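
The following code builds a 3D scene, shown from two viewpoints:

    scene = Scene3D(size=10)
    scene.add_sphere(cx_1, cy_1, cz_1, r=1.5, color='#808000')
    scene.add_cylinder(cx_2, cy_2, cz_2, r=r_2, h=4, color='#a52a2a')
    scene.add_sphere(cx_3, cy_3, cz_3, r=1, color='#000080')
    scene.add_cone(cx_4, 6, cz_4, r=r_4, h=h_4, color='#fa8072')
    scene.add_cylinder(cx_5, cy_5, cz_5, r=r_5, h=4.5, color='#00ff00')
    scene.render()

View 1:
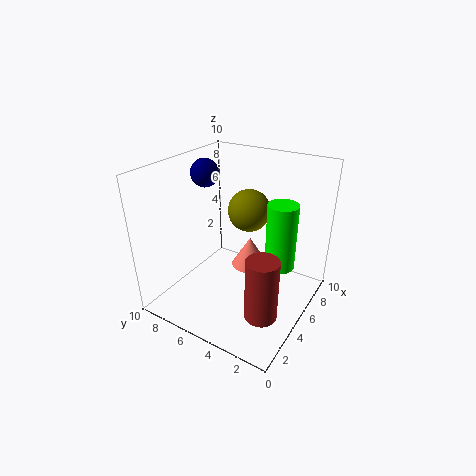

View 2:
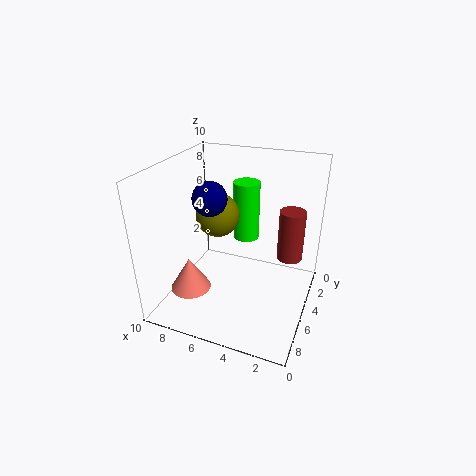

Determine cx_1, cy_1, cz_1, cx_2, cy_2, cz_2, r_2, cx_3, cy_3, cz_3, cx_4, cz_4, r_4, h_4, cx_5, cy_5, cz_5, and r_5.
cx_1 = 6.5, cy_1 = 5, cz_1 = 6.5, cx_2 = 2, cy_2 = 1.5, cz_2 = 2, r_2 = 1, cx_3 = 5.5, cy_3 = 8, cz_3 = 9, cx_4 = 8.5, cz_4 = 0.5, r_4 = 1.5, h_4 = 2.5, cx_5 = 5.5, cy_5 = 2, cz_5 = 3.5, r_5 = 1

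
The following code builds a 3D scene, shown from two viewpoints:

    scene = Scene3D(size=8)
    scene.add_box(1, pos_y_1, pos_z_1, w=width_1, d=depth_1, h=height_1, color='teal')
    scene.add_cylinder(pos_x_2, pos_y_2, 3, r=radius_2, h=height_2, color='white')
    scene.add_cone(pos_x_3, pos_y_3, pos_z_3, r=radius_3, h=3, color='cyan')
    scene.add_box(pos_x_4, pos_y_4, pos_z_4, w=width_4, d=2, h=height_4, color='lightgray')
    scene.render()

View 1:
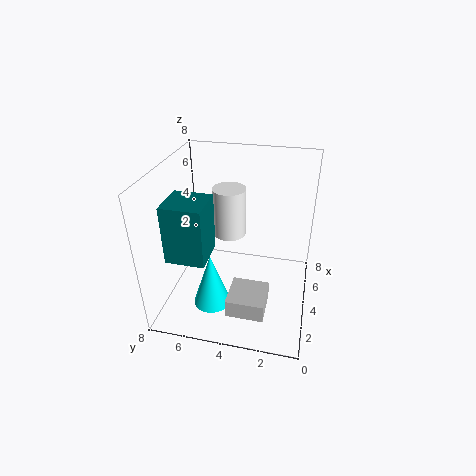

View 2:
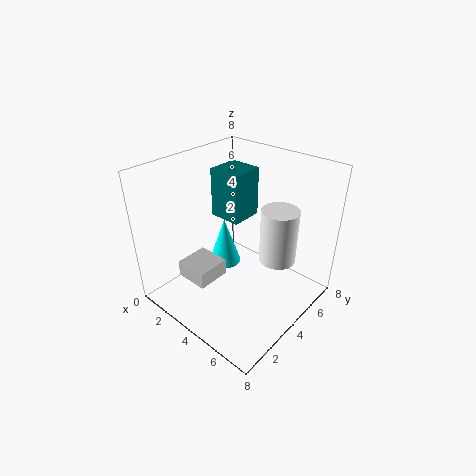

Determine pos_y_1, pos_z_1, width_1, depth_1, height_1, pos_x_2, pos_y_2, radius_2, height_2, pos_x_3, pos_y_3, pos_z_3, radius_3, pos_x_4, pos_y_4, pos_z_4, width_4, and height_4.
pos_y_1 = 5
pos_z_1 = 4
width_1 = 2
depth_1 = 2
height_1 = 3
pos_x_2 = 6
pos_y_2 = 5
radius_2 = 1
height_2 = 3
pos_x_3 = 2
pos_y_3 = 5
pos_z_3 = 1
radius_3 = 1
pos_x_4 = 1
pos_y_4 = 2
pos_z_4 = 1
width_4 = 2
height_4 = 1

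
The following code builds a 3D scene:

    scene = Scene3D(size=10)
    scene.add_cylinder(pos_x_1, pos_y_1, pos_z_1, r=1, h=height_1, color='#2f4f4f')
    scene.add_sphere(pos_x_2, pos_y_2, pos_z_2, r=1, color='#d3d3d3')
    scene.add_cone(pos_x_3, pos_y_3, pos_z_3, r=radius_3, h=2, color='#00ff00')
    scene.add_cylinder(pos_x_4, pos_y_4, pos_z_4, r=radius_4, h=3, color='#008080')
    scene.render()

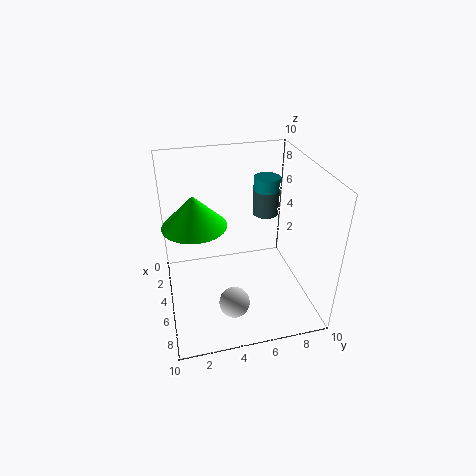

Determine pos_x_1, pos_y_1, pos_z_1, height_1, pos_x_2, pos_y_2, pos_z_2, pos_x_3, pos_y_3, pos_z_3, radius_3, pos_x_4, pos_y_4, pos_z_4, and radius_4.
pos_x_1 = 2
pos_y_1 = 8
pos_z_1 = 5
height_1 = 2
pos_x_2 = 8
pos_y_2 = 4
pos_z_2 = 2
pos_x_3 = 6
pos_y_3 = 2
pos_z_3 = 7
radius_3 = 2
pos_x_4 = 2
pos_y_4 = 8
pos_z_4 = 5
radius_4 = 1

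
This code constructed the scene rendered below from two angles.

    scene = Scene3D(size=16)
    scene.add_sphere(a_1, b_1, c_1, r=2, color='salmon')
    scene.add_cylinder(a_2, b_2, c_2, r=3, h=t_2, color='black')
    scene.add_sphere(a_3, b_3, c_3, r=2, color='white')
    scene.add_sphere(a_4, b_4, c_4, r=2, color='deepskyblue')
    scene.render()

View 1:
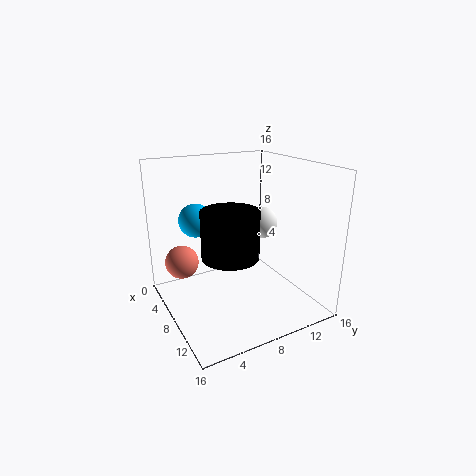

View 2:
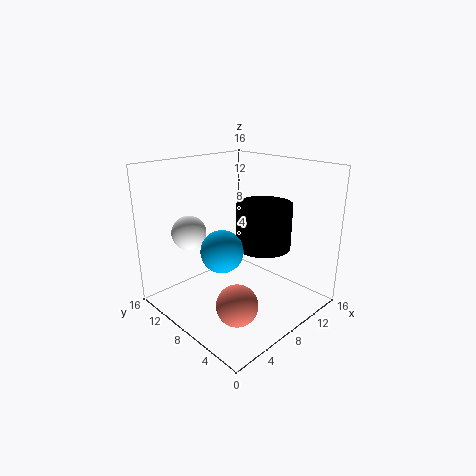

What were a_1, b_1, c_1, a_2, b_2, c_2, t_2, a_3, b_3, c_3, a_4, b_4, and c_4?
a_1 = 3, b_1 = 3, c_1 = 4, a_2 = 10, b_2 = 6, c_2 = 7, t_2 = 5, a_3 = 5, b_3 = 13, c_3 = 8, a_4 = 3, b_4 = 5, c_4 = 9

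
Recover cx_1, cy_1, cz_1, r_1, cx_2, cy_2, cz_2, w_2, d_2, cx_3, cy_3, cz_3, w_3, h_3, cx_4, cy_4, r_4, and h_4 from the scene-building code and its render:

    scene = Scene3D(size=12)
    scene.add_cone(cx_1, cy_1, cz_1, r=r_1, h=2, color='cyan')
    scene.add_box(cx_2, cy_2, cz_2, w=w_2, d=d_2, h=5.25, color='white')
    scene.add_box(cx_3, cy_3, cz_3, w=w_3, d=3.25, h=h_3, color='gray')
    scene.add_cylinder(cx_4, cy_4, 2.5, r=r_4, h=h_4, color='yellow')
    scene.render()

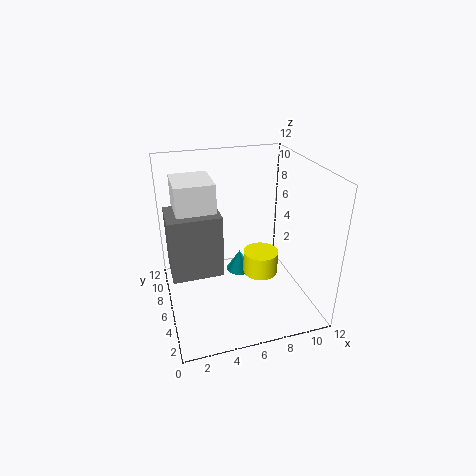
cx_1 = 7, cy_1 = 8.75, cz_1 = 1, r_1 = 1.25, cx_2 = 1, cy_2 = 4.75, cz_2 = 6, w_2 = 3, d_2 = 3.5, cx_3 = 0.25, cy_3 = 4, cz_3 = 4, w_3 = 4, h_3 = 5, cx_4 = 8, cy_4 = 5.75, r_4 = 1.5, h_4 = 2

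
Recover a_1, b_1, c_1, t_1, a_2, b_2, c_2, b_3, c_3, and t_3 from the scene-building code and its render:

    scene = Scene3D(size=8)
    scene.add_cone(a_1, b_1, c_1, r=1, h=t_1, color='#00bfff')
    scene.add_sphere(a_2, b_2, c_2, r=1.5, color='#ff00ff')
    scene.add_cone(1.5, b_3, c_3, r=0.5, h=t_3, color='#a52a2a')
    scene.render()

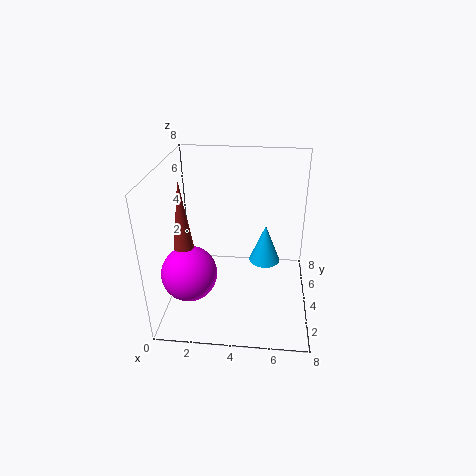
a_1 = 5.5
b_1 = 6.5
c_1 = 1
t_1 = 2.5
a_2 = 1.5
b_2 = 2.5
c_2 = 2.5
b_3 = 2
c_3 = 4.5
t_3 = 3.5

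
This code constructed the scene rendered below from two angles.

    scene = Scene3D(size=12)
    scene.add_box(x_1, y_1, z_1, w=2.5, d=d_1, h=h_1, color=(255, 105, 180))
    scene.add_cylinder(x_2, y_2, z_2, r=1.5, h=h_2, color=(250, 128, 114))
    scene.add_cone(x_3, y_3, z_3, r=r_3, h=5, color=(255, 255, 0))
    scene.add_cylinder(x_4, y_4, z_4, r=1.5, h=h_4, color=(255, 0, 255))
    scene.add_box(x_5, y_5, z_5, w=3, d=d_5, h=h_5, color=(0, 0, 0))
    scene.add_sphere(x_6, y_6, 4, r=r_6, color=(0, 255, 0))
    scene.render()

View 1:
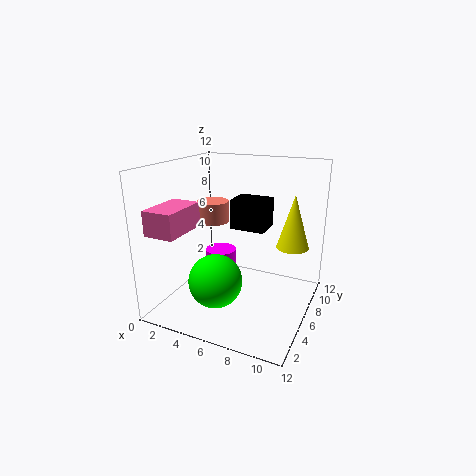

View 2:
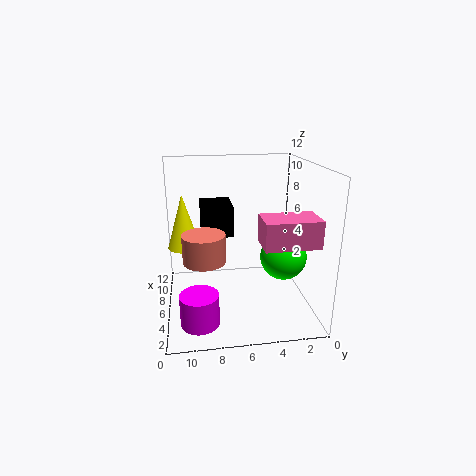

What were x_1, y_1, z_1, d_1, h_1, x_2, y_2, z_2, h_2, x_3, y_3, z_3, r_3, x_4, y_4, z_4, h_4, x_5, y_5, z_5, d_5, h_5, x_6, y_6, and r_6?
x_1 = 0.5; y_1 = 1; z_1 = 7; d_1 = 4; h_1 = 2; x_2 = 2; y_2 = 9; z_2 = 6; h_2 = 2; x_3 = 9.5; y_3 = 10.5; z_3 = 4; r_3 = 1.5; x_4 = 2.5; y_4 = 9.5; z_4 = 0.5; h_4 = 2.5; x_5 = 5; y_5 = 6.5; z_5 = 6.5; d_5 = 2.5; h_5 = 2.5; x_6 = 6; y_6 = 2; r_6 = 2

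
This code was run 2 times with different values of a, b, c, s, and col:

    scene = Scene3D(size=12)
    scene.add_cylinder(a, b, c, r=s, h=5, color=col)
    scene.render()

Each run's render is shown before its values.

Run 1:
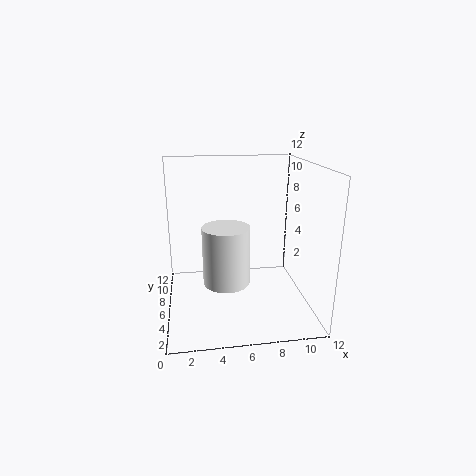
a = 5
b = 6
c = 2
s = 2
col = 'white'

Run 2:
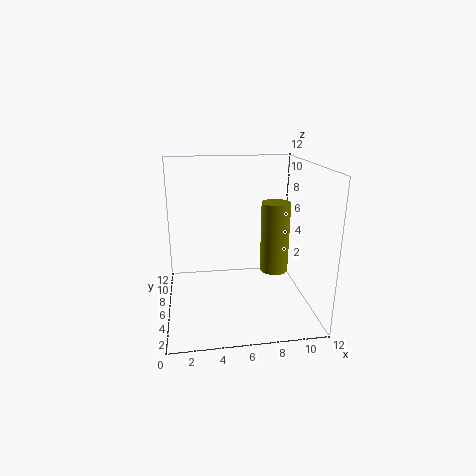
a = 8
b = 2
c = 5
s = 1
col = 'olive'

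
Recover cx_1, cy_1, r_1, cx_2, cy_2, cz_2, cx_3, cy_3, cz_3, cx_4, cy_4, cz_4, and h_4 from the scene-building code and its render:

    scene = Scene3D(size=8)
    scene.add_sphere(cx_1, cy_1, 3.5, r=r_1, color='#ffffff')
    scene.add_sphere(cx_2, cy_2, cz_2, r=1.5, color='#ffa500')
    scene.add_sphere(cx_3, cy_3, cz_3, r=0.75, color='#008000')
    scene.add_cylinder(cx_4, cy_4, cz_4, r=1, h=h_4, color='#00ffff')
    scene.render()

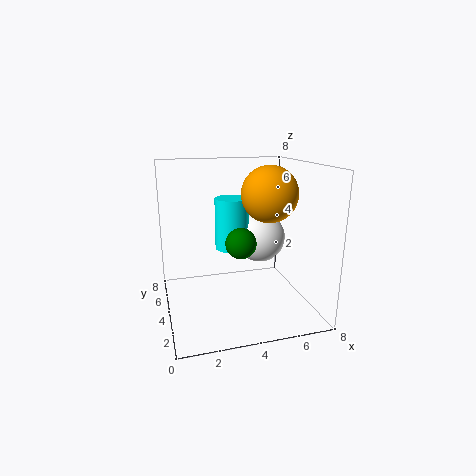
cx_1 = 5.75; cy_1 = 5.25; r_1 = 1.5; cx_2 = 5.5; cy_2 = 3.25; cz_2 = 6.5; cx_3 = 3.5; cy_3 = 1.75; cz_3 = 4.5; cx_4 = 4; cy_4 = 5.25; cz_4 = 3; h_4 = 3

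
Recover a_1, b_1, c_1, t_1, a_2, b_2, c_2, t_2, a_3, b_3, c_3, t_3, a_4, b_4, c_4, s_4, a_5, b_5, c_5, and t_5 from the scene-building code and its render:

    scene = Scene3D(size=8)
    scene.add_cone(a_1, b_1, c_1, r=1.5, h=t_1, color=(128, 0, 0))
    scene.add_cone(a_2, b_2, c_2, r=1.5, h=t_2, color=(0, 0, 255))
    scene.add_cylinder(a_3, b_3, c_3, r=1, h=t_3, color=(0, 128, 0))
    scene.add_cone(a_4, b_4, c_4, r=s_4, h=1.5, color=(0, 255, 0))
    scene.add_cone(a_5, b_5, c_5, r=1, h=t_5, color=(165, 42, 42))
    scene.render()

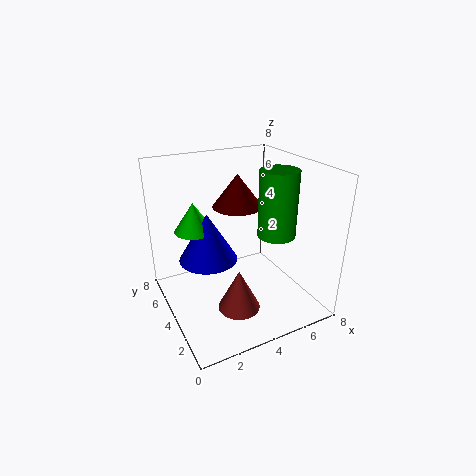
a_1 = 5; b_1 = 6; c_1 = 5; t_1 = 2; a_2 = 2; b_2 = 3.5; c_2 = 3.5; t_2 = 2.5; a_3 = 5.5; b_3 = 2.5; c_3 = 4.5; t_3 = 3.5; a_4 = 1.5; b_4 = 4; c_4 = 5; s_4 = 1; a_5 = 2.5; b_5 = 1; c_5 = 2; t_5 = 2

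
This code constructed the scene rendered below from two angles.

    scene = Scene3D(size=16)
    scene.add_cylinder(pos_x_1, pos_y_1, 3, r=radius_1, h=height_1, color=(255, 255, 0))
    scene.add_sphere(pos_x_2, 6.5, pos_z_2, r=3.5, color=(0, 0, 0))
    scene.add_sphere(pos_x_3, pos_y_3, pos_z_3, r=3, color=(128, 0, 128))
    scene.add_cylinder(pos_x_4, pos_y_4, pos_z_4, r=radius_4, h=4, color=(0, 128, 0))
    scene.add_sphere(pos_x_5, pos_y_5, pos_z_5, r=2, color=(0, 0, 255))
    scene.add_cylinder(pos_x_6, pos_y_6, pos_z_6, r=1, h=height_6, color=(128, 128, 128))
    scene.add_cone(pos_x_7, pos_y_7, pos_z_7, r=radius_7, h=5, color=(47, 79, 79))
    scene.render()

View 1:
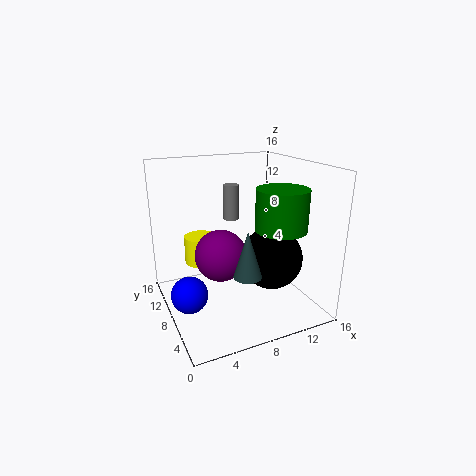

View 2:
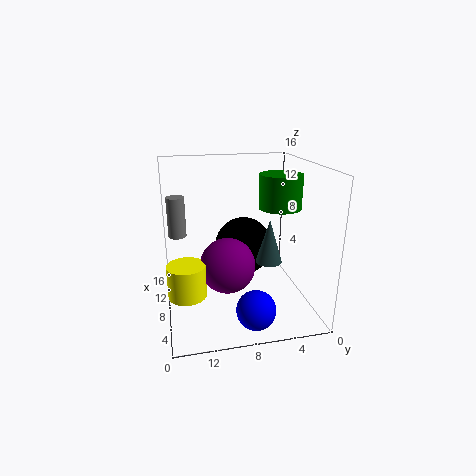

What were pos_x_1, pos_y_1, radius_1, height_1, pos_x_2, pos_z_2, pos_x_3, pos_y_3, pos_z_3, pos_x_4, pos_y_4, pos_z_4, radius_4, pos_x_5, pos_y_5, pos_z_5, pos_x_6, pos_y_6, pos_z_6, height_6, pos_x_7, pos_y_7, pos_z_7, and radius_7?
pos_x_1 = 5.5; pos_y_1 = 14; radius_1 = 2; height_1 = 3.5; pos_x_2 = 11.5; pos_z_2 = 5.5; pos_x_3 = 6.5; pos_y_3 = 9.5; pos_z_3 = 5.5; pos_x_4 = 10; pos_y_4 = 2.5; pos_z_4 = 10.5; radius_4 = 2.5; pos_x_5 = 2; pos_y_5 = 7.5; pos_z_5 = 2.5; pos_x_6 = 10; pos_y_6 = 14.5; pos_z_6 = 8; height_6 = 4.5; pos_x_7 = 7.5; pos_y_7 = 4.5; pos_z_7 = 5; radius_7 = 1.5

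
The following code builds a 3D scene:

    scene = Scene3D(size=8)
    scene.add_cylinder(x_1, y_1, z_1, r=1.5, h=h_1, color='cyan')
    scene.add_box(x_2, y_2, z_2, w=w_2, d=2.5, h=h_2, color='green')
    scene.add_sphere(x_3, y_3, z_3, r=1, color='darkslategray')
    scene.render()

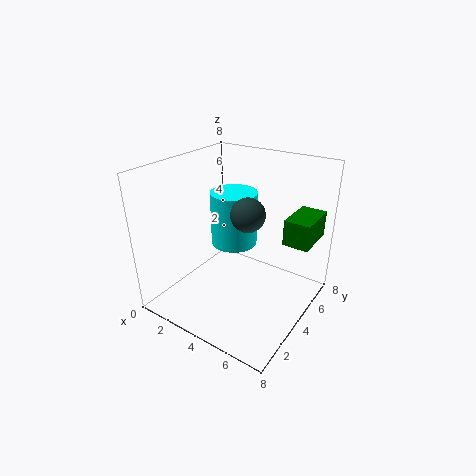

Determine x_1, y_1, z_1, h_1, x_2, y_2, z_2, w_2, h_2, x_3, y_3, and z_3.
x_1 = 2, y_1 = 6.5, z_1 = 2, h_1 = 3.5, x_2 = 6, y_2 = 5.5, z_2 = 3.5, w_2 = 1.5, h_2 = 1.5, x_3 = 4, y_3 = 5, z_3 = 5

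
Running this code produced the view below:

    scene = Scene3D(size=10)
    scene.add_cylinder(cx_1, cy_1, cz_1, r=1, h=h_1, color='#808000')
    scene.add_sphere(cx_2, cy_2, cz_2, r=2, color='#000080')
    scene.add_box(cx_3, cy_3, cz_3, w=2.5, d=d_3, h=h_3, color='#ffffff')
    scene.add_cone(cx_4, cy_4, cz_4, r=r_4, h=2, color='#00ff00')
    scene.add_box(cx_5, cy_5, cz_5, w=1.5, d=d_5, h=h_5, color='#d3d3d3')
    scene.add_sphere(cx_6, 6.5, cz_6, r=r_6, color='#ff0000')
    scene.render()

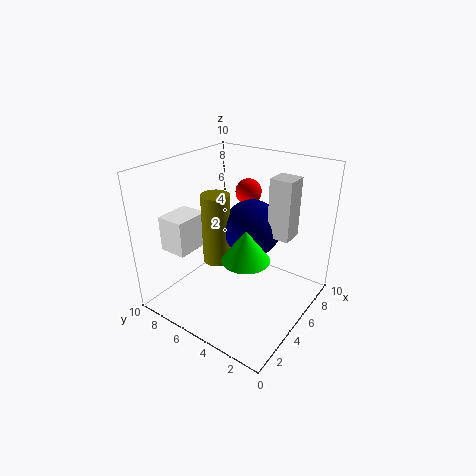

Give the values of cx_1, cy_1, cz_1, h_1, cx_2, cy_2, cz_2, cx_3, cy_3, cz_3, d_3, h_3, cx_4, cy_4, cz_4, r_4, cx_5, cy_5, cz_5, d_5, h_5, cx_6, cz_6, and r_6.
cx_1 = 4.5, cy_1 = 6.5, cz_1 = 3, h_1 = 5, cx_2 = 6, cy_2 = 4.5, cz_2 = 5.5, cx_3 = 2, cy_3 = 7.5, cz_3 = 4, d_3 = 2, h_3 = 2.5, cx_4 = 3, cy_4 = 3, cz_4 = 5, r_4 = 1.5, cx_5 = 5.5, cy_5 = 1.5, cz_5 = 5.5, d_5 = 1.5, h_5 = 4, cx_6 = 8.5, cz_6 = 7, r_6 = 1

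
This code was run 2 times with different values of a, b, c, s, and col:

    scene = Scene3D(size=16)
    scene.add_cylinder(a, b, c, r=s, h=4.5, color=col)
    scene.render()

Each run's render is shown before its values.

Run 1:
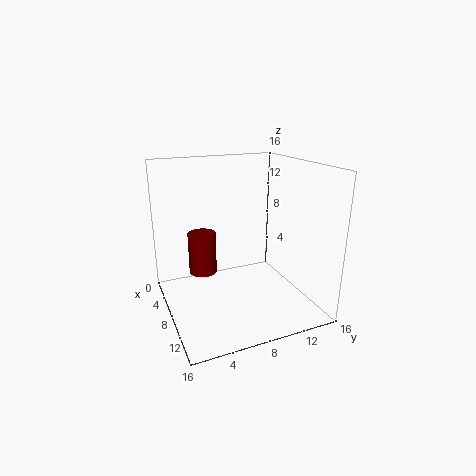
a = 7.5
b = 4
c = 4.5
s = 1.5
col = 'maroon'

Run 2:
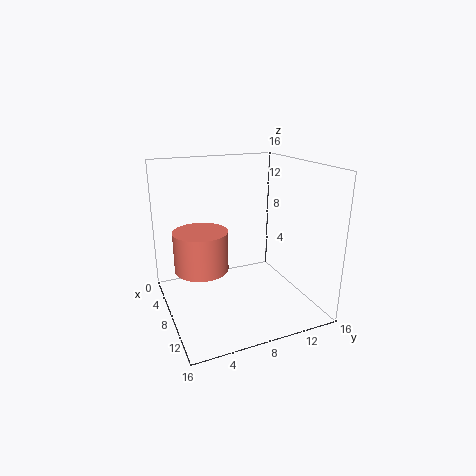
a = 7
b = 4
c = 4.5
s = 3
col = 'salmon'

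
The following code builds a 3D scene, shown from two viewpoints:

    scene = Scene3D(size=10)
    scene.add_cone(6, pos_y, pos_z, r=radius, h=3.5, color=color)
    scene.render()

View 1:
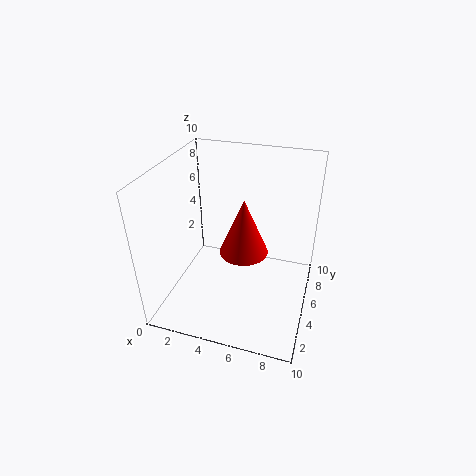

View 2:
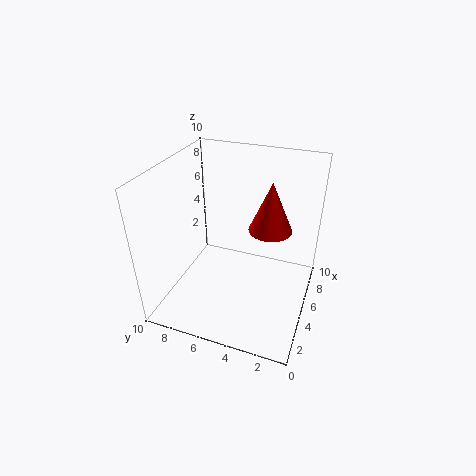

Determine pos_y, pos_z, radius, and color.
pos_y = 3
pos_z = 5.5
radius = 1.5
color = 'red'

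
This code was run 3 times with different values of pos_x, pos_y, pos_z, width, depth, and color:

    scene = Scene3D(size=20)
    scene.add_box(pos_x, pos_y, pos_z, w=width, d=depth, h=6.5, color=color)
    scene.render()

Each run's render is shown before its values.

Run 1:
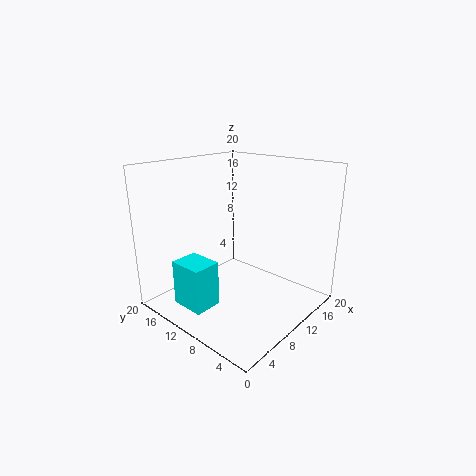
pos_x = 3
pos_y = 11
pos_z = 0.5
width = 4
depth = 5
color = 'cyan'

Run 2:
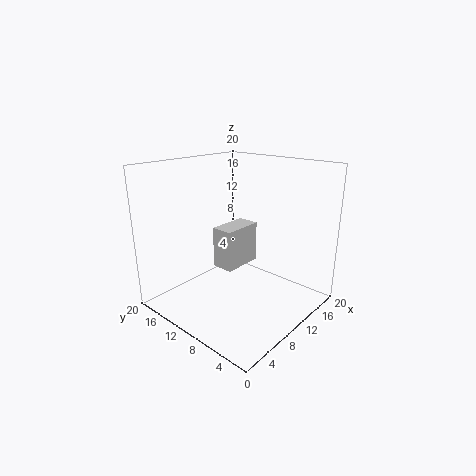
pos_x = 11.5
pos_y = 13
pos_z = 3
width = 6.5
depth = 3.5
color = 'lightgray'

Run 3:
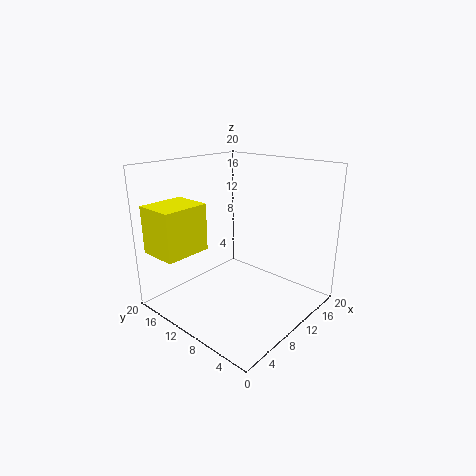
pos_x = 0.5
pos_y = 13
pos_z = 8.5
width = 6.5
depth = 5.5
color = 'yellow'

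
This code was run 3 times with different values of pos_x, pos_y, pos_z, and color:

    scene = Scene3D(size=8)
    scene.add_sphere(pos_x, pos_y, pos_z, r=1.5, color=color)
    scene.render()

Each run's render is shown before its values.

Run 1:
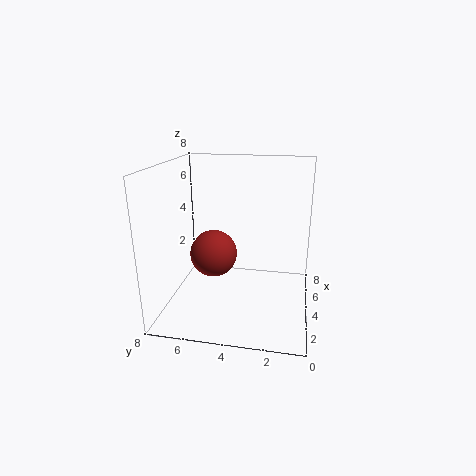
pos_x = 6, pos_y = 6, pos_z = 2, color = 'brown'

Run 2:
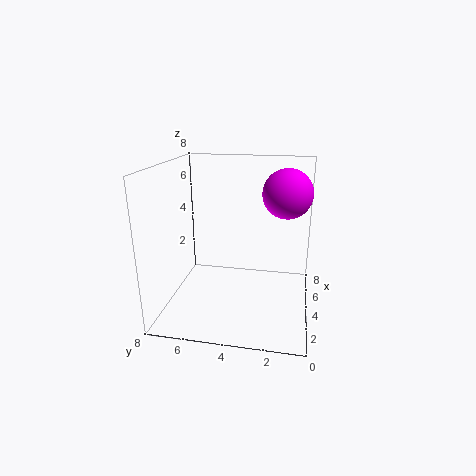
pos_x = 6.5, pos_y = 1.5, pos_z = 6, color = 'magenta'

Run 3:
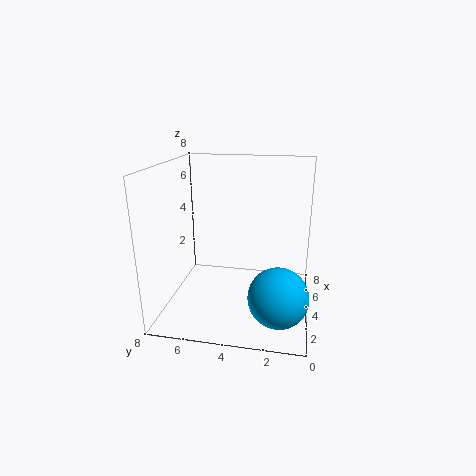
pos_x = 1.5, pos_y = 1.5, pos_z = 2, color = 'deepskyblue'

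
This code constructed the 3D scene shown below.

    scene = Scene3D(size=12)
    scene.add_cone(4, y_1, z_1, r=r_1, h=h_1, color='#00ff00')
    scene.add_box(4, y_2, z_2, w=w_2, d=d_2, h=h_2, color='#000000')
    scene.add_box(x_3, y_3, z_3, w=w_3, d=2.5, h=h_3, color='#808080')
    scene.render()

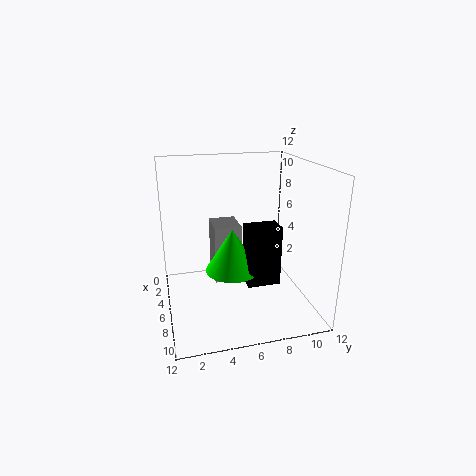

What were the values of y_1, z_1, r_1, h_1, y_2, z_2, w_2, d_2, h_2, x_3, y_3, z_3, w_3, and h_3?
y_1 = 6; z_1 = 2; r_1 = 2.5; h_1 = 4; y_2 = 7; z_2 = 1; w_2 = 2; d_2 = 3; h_2 = 5.5; x_3 = 0.5; y_3 = 4.5; z_3 = 0.5; w_3 = 3; h_3 = 5.5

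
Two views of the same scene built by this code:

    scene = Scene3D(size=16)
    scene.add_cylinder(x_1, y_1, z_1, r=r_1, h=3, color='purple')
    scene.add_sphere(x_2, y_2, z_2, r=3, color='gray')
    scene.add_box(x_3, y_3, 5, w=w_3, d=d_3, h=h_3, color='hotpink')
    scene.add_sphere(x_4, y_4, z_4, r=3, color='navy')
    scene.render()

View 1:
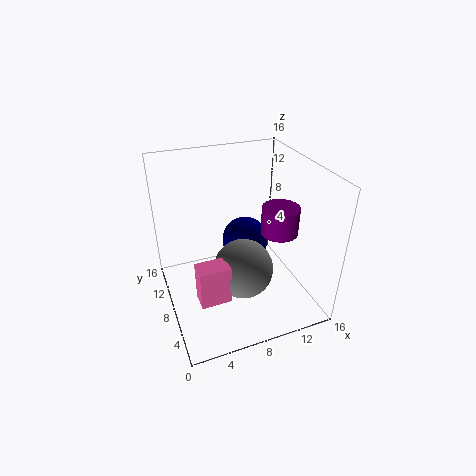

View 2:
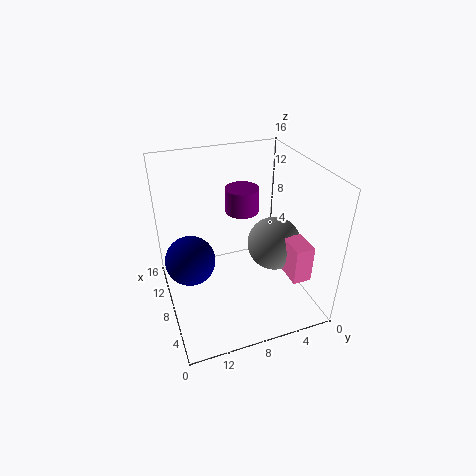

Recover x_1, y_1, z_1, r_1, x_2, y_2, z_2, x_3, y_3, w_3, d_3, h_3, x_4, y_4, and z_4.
x_1 = 12
y_1 = 6
z_1 = 9
r_1 = 2
x_2 = 7
y_2 = 4
z_2 = 7
x_3 = 2
y_3 = 2
w_3 = 3
d_3 = 2
h_3 = 4
x_4 = 11
y_4 = 13
z_4 = 4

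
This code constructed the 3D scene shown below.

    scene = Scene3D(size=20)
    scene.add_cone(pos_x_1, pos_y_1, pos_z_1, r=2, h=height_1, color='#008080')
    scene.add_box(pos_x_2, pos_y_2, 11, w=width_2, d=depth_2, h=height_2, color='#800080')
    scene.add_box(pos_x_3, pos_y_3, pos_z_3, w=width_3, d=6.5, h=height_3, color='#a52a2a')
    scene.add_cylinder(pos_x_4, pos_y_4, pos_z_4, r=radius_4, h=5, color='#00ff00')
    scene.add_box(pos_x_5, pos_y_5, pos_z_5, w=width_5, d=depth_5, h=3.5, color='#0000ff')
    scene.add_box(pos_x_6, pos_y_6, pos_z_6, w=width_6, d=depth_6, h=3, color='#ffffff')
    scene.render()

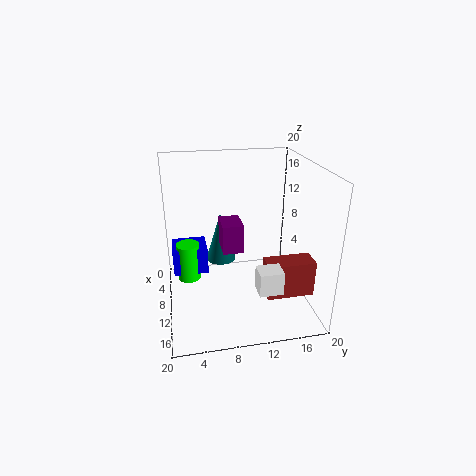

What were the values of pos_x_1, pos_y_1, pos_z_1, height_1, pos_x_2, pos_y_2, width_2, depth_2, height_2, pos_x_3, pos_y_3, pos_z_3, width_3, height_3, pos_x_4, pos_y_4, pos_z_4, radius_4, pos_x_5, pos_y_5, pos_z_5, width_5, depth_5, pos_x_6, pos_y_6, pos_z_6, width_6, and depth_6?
pos_x_1 = 10.5, pos_y_1 = 7.5, pos_z_1 = 7.5, height_1 = 6.5, pos_x_2 = 12.5, pos_y_2 = 7, width_2 = 3.5, depth_2 = 2.5, height_2 = 3.5, pos_x_3 = 12.5, pos_y_3 = 13, pos_z_3 = 3, width_3 = 3, height_3 = 5, pos_x_4 = 11.5, pos_y_4 = 3, pos_z_4 = 5.5, radius_4 = 1.5, pos_x_5 = 8.5, pos_y_5 = 1, pos_z_5 = 6.5, width_5 = 4, depth_5 = 4.5, pos_x_6 = 16, pos_y_6 = 11, pos_z_6 = 6, width_6 = 2.5, depth_6 = 3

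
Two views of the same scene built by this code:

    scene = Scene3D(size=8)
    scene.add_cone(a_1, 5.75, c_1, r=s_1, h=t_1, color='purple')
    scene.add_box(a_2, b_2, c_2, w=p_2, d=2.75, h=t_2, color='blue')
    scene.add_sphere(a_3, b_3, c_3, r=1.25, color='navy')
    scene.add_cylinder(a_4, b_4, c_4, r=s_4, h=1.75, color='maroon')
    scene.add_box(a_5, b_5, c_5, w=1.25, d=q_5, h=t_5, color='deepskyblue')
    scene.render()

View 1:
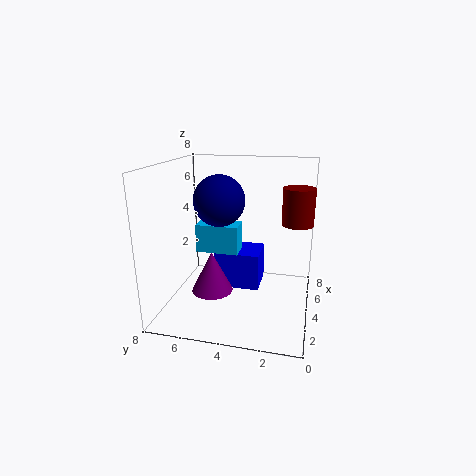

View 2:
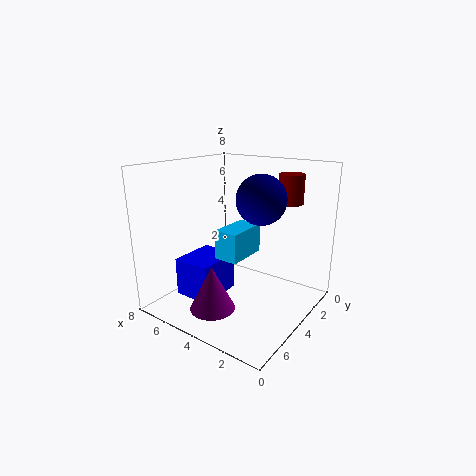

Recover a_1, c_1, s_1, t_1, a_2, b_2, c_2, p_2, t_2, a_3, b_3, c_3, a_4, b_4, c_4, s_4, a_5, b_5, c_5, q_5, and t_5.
a_1 = 4.5; c_1 = 0.25; s_1 = 1.25; t_1 = 2.5; a_2 = 5; b_2 = 3; c_2 = 0.25; p_2 = 2.25; t_2 = 2.25; a_3 = 2.25; b_3 = 4.5; c_3 = 6.5; a_4 = 2.5; b_4 = 0.75; c_4 = 5.5; s_4 = 0.75; a_5 = 2.75; b_5 = 3.75; c_5 = 3.5; q_5 = 2.25; t_5 = 1.5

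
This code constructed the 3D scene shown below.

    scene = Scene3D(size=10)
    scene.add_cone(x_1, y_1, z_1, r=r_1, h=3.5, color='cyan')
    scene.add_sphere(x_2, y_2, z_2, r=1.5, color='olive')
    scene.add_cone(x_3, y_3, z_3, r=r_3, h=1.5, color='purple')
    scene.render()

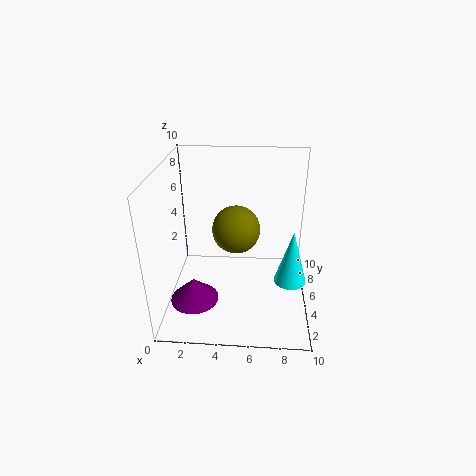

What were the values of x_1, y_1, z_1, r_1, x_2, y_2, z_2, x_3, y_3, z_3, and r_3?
x_1 = 8.5; y_1 = 2.5; z_1 = 3.5; r_1 = 1; x_2 = 5; y_2 = 3.5; z_2 = 6.5; x_3 = 2.5; y_3 = 1.5; z_3 = 2.5; r_3 = 1.5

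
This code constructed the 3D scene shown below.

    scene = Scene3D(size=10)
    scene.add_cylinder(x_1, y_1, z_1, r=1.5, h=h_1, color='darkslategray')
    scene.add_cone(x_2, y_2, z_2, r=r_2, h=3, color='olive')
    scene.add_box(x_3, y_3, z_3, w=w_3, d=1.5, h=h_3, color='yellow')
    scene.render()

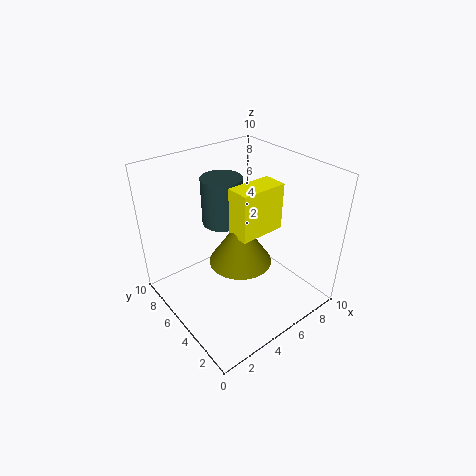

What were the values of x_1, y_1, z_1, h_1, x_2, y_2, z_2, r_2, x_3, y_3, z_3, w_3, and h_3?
x_1 = 5.5; y_1 = 7.5; z_1 = 5; h_1 = 3.5; x_2 = 4; y_2 = 3.5; z_2 = 4.5; r_2 = 2; x_3 = 3.5; y_3 = 2.5; z_3 = 6.5; w_3 = 3; h_3 = 3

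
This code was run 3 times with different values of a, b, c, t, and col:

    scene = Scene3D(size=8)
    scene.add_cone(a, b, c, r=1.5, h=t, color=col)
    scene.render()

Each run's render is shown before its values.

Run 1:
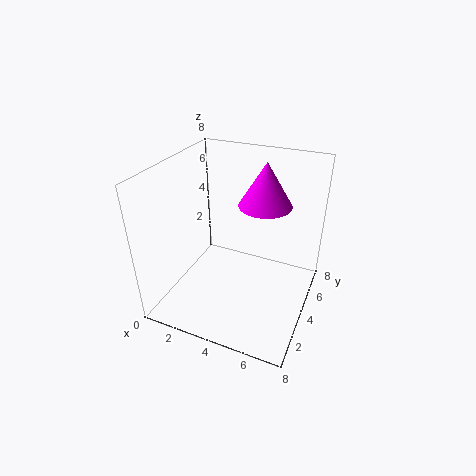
a = 5, b = 5.5, c = 5.5, t = 2.5, col = 'magenta'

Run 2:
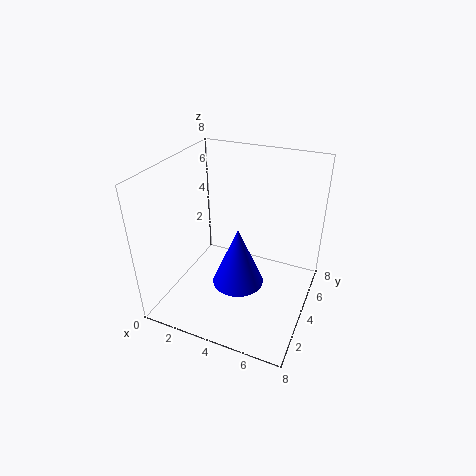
a = 4, b = 4, c = 1, t = 3.5, col = 'blue'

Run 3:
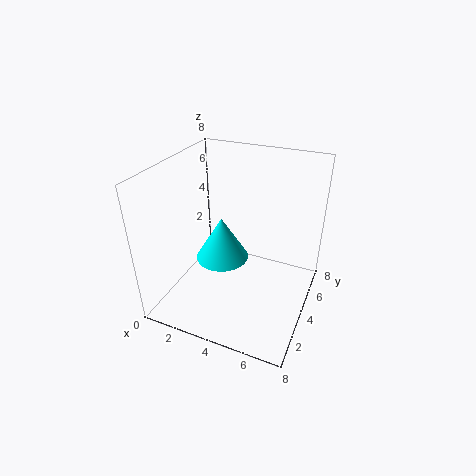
a = 3, b = 4, c = 2.5, t = 2.5, col = 'cyan'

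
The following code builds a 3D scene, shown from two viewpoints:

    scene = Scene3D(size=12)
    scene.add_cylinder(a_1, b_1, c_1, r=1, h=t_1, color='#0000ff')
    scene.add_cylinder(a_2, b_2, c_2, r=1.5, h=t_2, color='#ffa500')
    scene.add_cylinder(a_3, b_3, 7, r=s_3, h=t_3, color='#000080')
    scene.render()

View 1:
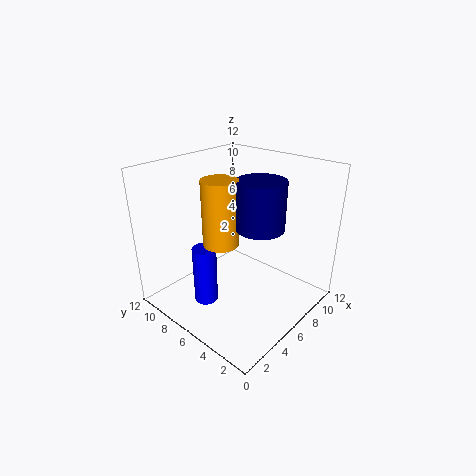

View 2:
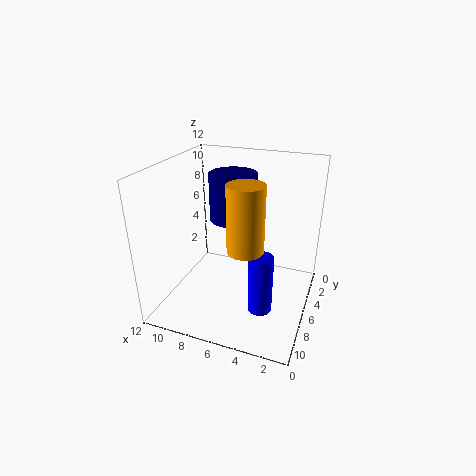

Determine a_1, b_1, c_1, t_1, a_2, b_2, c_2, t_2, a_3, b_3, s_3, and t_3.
a_1 = 3.5, b_1 = 7.5, c_1 = 0.5, t_1 = 5, a_2 = 5, b_2 = 7, c_2 = 5.5, t_2 = 5.5, a_3 = 7, b_3 = 4.5, s_3 = 2, t_3 = 4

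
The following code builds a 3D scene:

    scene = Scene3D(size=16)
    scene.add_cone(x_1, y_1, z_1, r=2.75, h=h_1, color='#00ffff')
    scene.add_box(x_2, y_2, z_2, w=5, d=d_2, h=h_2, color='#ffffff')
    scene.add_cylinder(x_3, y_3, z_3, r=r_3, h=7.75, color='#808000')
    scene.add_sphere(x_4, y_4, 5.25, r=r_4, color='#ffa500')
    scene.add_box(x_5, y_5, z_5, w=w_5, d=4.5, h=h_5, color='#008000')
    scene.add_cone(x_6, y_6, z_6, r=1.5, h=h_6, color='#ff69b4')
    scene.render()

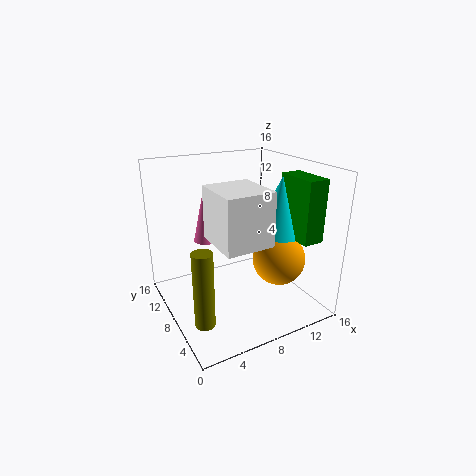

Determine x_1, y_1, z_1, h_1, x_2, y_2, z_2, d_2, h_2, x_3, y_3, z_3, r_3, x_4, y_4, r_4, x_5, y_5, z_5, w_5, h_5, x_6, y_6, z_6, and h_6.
x_1 = 12, y_1 = 5.75, z_1 = 8.75, h_1 = 6.25, x_2 = 4, y_2 = 2.5, z_2 = 9, d_2 = 5.5, h_2 = 5.5, x_3 = 1.75, y_3 = 3.25, z_3 = 2, r_3 = 1, x_4 = 12.25, y_4 = 6, r_4 = 3, x_5 = 12, y_5 = 1.5, z_5 = 8.75, w_5 = 2.25, h_5 = 6.5, x_6 = 6.75, y_6 = 14.25, z_6 = 5.5, h_6 = 7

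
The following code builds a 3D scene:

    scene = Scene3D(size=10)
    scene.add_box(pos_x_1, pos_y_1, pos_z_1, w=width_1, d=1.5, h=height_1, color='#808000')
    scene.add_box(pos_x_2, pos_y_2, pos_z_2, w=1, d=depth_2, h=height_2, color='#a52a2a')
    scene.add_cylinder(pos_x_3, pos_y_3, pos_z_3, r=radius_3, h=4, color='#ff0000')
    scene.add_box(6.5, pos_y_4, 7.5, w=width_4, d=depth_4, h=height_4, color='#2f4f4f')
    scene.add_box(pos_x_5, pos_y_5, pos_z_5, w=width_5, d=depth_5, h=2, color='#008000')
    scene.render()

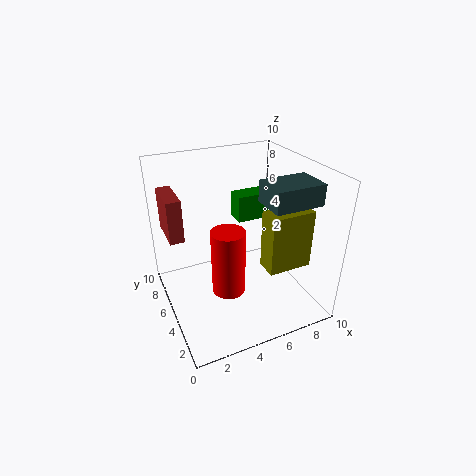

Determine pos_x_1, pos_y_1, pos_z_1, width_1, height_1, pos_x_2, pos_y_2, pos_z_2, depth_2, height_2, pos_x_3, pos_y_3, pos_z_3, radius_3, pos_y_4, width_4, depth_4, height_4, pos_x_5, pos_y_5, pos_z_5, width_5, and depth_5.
pos_x_1 = 6
pos_y_1 = 2
pos_z_1 = 3.5
width_1 = 3
height_1 = 4
pos_x_2 = 0.5
pos_y_2 = 6
pos_z_2 = 5
depth_2 = 3
height_2 = 3
pos_x_3 = 3
pos_y_3 = 2
pos_z_3 = 3.5
radius_3 = 1
pos_y_4 = 2.5
width_4 = 3.5
depth_4 = 2.5
height_4 = 1.5
pos_x_5 = 6
pos_y_5 = 7
pos_z_5 = 5
width_5 = 2.5
depth_5 = 1.5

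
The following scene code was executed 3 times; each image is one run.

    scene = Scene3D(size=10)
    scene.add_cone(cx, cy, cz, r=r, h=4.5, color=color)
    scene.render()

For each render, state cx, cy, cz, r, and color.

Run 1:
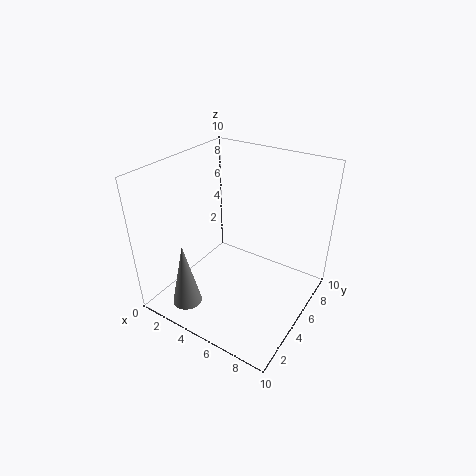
cx = 3
cy = 1.5
cz = 1
r = 1
color = 'gray'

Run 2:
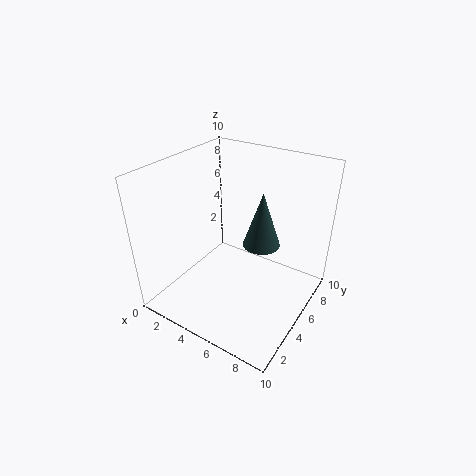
cx = 5
cy = 8.5
cz = 2.5
r = 1.5
color = 'darkslategray'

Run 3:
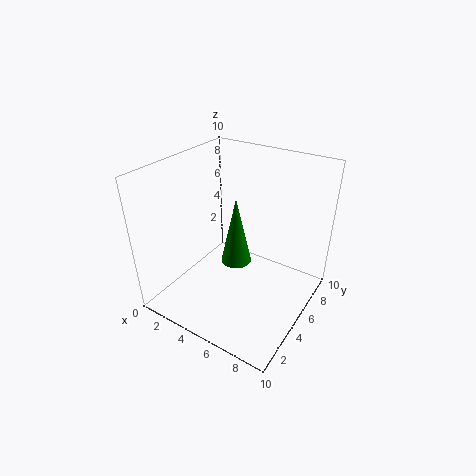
cx = 5.5
cy = 4
cz = 4
r = 1
color = 'green'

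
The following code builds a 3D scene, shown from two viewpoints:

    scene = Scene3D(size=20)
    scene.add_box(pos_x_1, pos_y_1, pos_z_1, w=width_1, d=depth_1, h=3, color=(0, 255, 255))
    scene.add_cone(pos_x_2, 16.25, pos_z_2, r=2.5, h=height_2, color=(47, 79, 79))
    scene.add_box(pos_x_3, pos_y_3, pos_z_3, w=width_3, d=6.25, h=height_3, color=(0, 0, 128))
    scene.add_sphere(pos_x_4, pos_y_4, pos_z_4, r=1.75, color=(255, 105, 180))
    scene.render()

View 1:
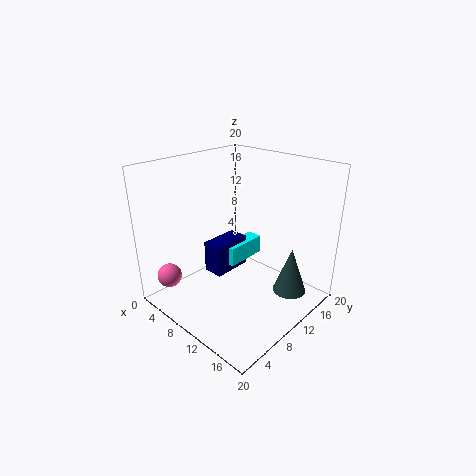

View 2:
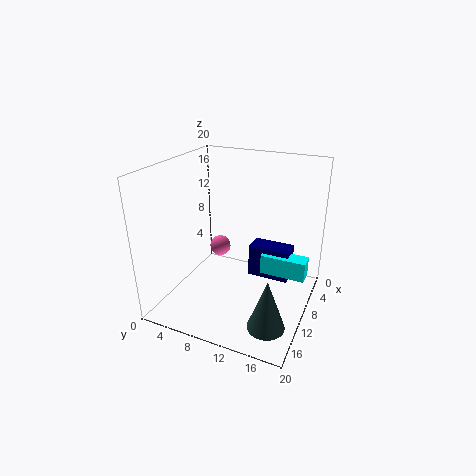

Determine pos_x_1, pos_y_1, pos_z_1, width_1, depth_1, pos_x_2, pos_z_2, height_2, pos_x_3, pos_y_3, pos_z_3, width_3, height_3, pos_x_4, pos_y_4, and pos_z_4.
pos_x_1 = 4.25; pos_y_1 = 12.25; pos_z_1 = 3; width_1 = 2.5; depth_1 = 6.75; pos_x_2 = 15; pos_z_2 = 0.5; height_2 = 7; pos_x_3 = 2.75; pos_y_3 = 10; pos_z_3 = 1.75; width_3 = 3.25; height_3 = 5; pos_x_4 = 2.5; pos_y_4 = 3.25; pos_z_4 = 3.75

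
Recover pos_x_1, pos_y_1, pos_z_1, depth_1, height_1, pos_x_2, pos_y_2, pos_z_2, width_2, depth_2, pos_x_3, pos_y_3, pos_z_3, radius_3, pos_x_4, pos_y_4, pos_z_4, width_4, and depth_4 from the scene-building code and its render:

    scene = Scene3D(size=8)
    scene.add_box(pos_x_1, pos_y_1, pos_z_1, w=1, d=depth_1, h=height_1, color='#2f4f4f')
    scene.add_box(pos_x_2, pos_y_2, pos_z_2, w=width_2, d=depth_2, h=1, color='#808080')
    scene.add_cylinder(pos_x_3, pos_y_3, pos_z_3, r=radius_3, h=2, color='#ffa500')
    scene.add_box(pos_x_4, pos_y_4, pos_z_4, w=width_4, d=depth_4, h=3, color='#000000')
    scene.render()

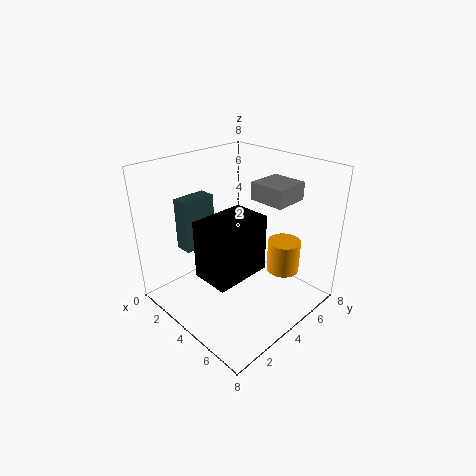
pos_x_1 = 1
pos_y_1 = 2
pos_z_1 = 3
depth_1 = 2
height_1 = 3
pos_x_2 = 4
pos_y_2 = 5
pos_z_2 = 6
width_2 = 2
depth_2 = 2
pos_x_3 = 5
pos_y_3 = 7
pos_z_3 = 1
radius_3 = 1
pos_x_4 = 4
pos_y_4 = 1
pos_z_4 = 3
width_4 = 2
depth_4 = 3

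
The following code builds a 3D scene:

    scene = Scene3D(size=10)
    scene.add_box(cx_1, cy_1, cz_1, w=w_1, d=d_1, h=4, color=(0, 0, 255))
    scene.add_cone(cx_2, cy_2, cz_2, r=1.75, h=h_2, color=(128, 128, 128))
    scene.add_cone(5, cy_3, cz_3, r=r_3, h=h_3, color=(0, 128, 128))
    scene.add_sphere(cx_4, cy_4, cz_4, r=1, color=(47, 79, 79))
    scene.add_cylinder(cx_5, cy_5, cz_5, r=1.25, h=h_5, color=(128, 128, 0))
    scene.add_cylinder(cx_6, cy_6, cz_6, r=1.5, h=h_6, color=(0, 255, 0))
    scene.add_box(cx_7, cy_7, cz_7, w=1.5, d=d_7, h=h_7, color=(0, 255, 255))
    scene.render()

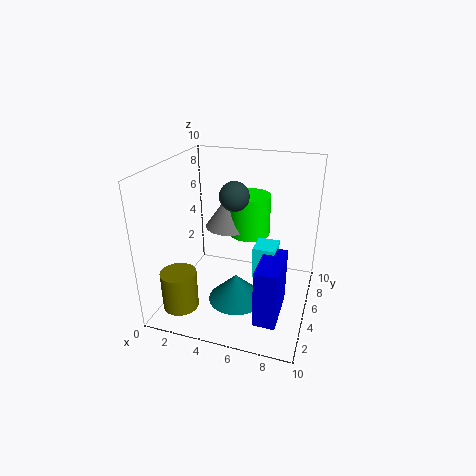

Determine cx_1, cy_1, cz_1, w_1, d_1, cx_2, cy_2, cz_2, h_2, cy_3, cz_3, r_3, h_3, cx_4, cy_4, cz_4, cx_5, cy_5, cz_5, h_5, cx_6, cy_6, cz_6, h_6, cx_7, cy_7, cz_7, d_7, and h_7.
cx_1 = 7, cy_1 = 1.75, cz_1 = 0.5, w_1 = 1.5, d_1 = 3.5, cx_2 = 3.75, cy_2 = 6.75, cz_2 = 5, h_2 = 2.5, cy_3 = 4.5, cz_3 = 0.25, r_3 = 2, h_3 = 2, cx_4 = 4.75, cy_4 = 5, cz_4 = 8, cx_5 = 1.5, cy_5 = 2.5, cz_5 = 0.25, h_5 = 2.75, cx_6 = 5.25, cy_6 = 7, cz_6 = 4.5, h_6 = 3, cx_7 = 6.25, cy_7 = 4.25, cz_7 = 2.5, d_7 = 1.75, h_7 = 2.25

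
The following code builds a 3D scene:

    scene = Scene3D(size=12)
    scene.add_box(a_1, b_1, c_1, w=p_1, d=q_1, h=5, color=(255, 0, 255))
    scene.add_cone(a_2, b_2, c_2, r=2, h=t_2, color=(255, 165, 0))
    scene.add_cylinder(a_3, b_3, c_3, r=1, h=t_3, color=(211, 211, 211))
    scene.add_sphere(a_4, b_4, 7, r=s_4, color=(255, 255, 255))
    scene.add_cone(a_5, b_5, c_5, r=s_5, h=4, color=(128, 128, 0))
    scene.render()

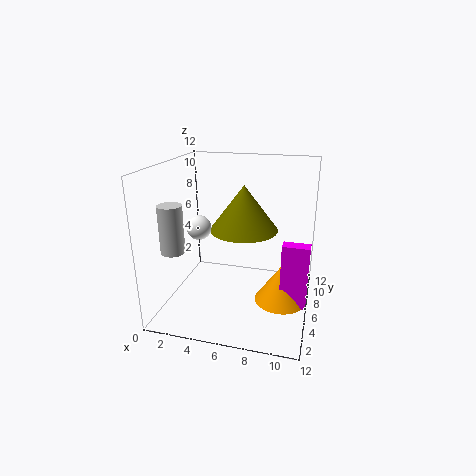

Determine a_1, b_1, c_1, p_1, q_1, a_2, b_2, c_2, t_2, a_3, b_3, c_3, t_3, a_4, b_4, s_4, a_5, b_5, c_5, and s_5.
a_1 = 10, b_1 = 3, c_1 = 2, p_1 = 2, q_1 = 1, a_2 = 10, b_2 = 4, c_2 = 2, t_2 = 3, a_3 = 1, b_3 = 4, c_3 = 5, t_3 = 4, a_4 = 3, b_4 = 5, s_4 = 1, a_5 = 6, b_5 = 8, c_5 = 6, s_5 = 3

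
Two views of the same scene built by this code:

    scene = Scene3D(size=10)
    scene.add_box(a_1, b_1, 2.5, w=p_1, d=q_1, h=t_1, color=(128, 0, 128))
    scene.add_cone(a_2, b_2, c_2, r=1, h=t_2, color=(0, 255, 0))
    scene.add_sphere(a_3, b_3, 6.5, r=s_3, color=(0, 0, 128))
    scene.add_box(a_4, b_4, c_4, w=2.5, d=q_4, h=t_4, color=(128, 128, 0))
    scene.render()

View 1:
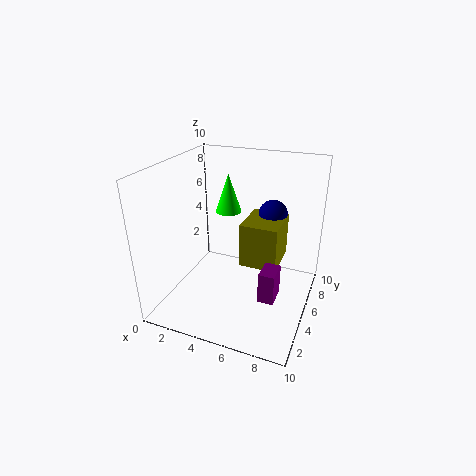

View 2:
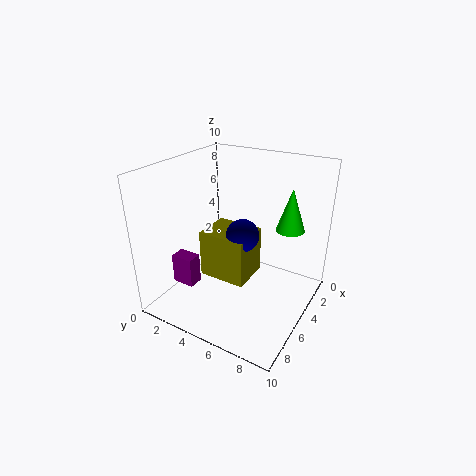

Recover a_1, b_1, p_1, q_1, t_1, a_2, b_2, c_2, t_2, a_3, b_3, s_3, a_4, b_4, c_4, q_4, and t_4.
a_1 = 7.5; b_1 = 2; p_1 = 1; q_1 = 1.5; t_1 = 2; a_2 = 3; b_2 = 8; c_2 = 5.5; t_2 = 3; a_3 = 7; b_3 = 6.5; s_3 = 1; a_4 = 5.5; b_4 = 4; c_4 = 3.5; q_4 = 3; t_4 = 3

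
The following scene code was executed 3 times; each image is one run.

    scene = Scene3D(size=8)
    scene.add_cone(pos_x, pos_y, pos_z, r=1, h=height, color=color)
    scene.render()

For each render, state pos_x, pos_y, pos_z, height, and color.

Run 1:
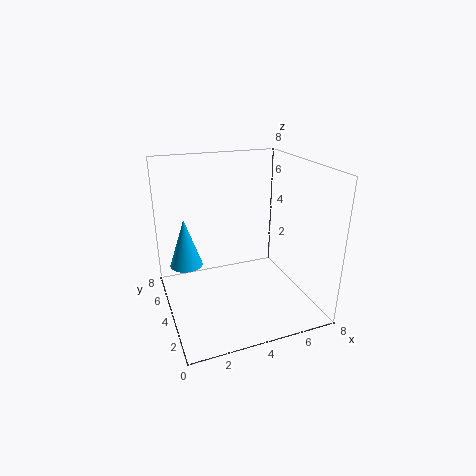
pos_x = 1.5
pos_y = 6.5
pos_z = 1.5
height = 3
color = 'deepskyblue'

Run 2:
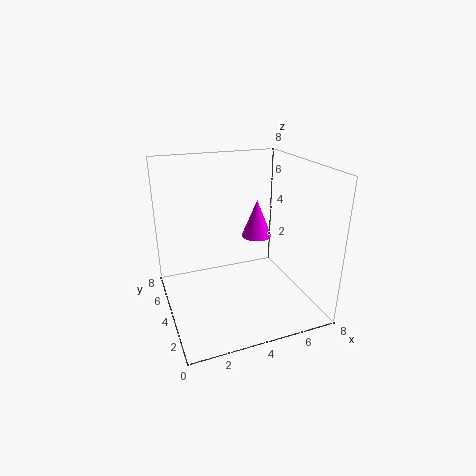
pos_x = 6.5
pos_y = 7
pos_z = 2.5
height = 2.5
color = 'magenta'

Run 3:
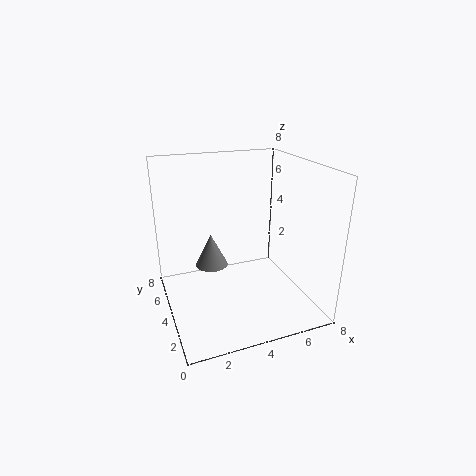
pos_x = 3
pos_y = 6
pos_z = 1.5
height = 2
color = 'gray'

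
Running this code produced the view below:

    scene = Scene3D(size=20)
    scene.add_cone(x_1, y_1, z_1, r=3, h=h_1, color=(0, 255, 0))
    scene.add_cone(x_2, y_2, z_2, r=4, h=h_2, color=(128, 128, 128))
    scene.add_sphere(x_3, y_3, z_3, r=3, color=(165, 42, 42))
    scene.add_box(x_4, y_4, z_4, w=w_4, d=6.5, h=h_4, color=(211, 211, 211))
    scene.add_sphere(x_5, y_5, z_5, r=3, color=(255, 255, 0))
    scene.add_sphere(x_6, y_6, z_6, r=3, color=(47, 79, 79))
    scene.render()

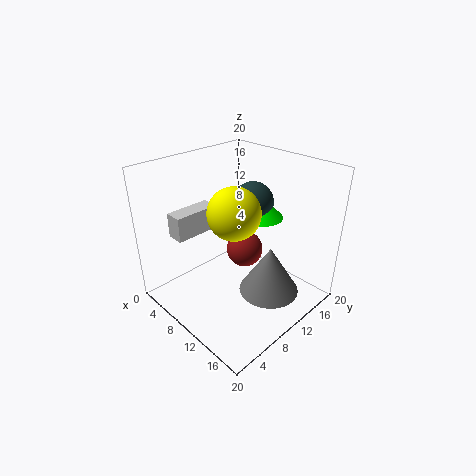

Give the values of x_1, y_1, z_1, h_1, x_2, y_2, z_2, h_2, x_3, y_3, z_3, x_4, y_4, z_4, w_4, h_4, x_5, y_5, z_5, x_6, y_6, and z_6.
x_1 = 10; y_1 = 15; z_1 = 11.5; h_1 = 3; x_2 = 15.5; y_2 = 10.5; z_2 = 4; h_2 = 6.5; x_3 = 5.5; y_3 = 16; z_3 = 3.5; x_4 = 3; y_4 = 3.5; z_4 = 10; w_4 = 2.5; h_4 = 3.5; x_5 = 14.5; y_5 = 5; z_5 = 17; x_6 = 8.5; y_6 = 14.5; z_6 = 13.5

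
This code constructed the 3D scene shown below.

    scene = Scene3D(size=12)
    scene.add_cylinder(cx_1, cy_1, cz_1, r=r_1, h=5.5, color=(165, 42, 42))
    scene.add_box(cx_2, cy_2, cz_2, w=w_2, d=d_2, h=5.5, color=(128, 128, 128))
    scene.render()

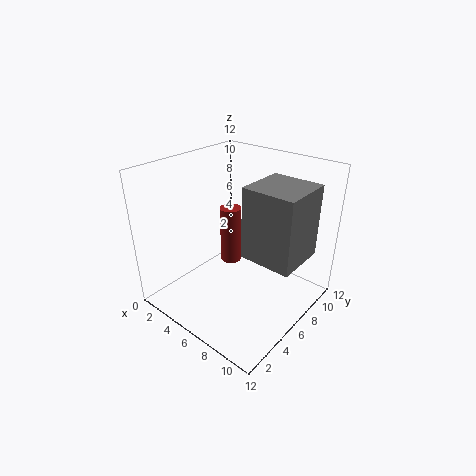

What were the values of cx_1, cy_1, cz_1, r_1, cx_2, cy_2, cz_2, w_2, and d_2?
cx_1 = 3; cy_1 = 8.5; cz_1 = 1.5; r_1 = 1; cx_2 = 8; cy_2 = 4; cz_2 = 6; w_2 = 4; d_2 = 4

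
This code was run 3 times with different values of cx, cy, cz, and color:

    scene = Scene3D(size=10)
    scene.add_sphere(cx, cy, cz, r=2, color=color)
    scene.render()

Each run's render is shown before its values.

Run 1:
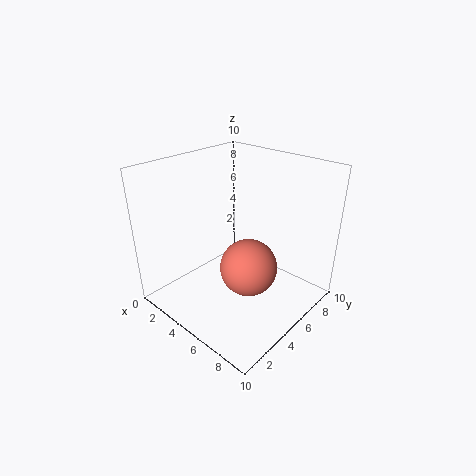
cx = 6, cy = 5, cz = 3, color = 'salmon'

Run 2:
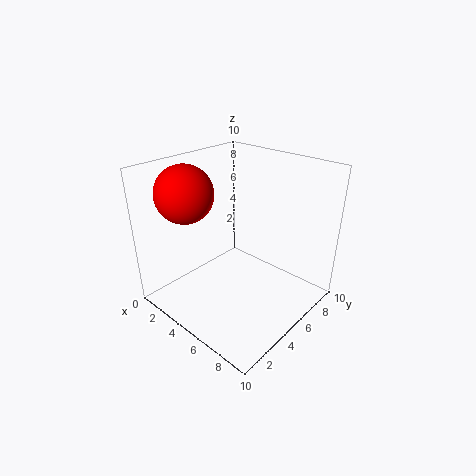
cx = 2, cy = 3, cz = 8, color = 'red'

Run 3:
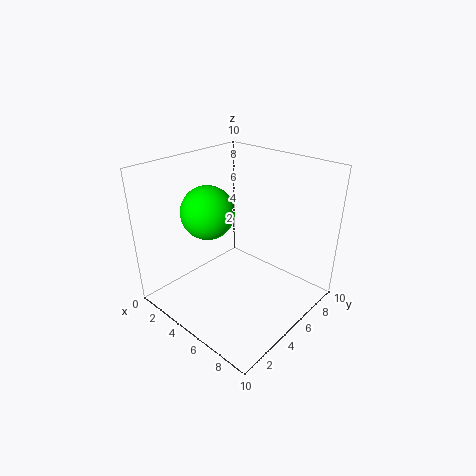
cx = 2, cy = 5, cz = 6, color = 'lime'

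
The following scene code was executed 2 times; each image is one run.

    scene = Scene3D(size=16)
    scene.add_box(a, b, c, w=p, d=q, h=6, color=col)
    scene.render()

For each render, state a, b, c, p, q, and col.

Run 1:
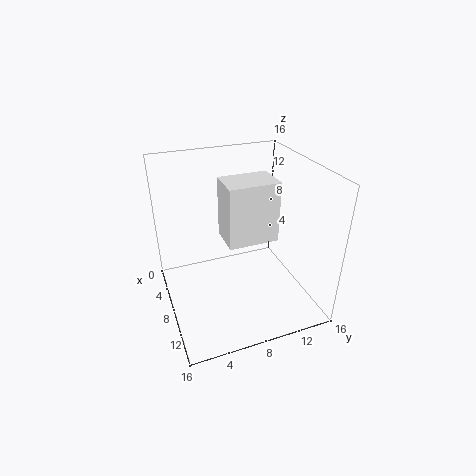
a = 9
b = 5.5
c = 9.75
p = 3.5
q = 5
col = 'white'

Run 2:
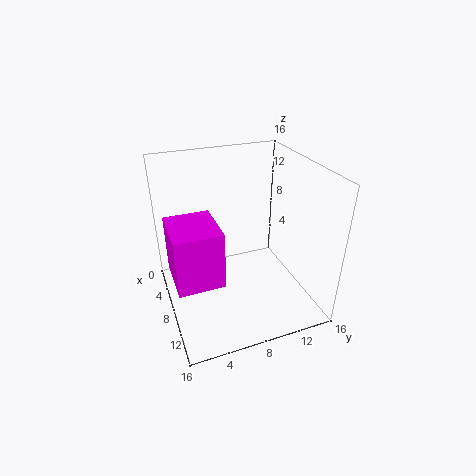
a = 7
b = 0.25
c = 5.5
p = 5.5
q = 4.75
col = 'magenta'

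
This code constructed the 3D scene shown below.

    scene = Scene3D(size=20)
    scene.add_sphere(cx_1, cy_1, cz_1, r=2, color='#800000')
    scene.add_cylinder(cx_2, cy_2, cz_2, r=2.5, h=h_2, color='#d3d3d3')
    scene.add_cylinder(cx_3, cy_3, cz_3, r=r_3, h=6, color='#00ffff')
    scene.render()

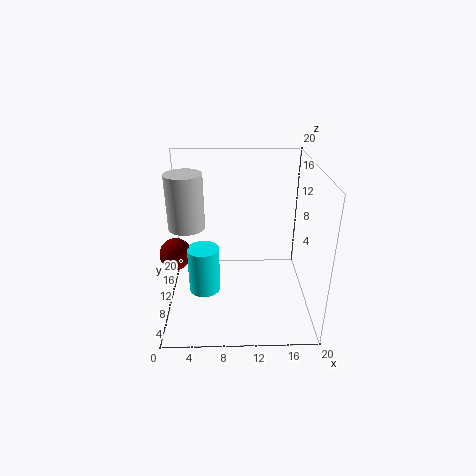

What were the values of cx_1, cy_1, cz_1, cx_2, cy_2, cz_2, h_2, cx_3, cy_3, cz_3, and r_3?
cx_1 = 2, cy_1 = 6, cz_1 = 10, cx_2 = 3, cy_2 = 10.5, cz_2 = 11.5, h_2 = 7.5, cx_3 = 5.5, cy_3 = 5.5, cz_3 = 5, r_3 = 2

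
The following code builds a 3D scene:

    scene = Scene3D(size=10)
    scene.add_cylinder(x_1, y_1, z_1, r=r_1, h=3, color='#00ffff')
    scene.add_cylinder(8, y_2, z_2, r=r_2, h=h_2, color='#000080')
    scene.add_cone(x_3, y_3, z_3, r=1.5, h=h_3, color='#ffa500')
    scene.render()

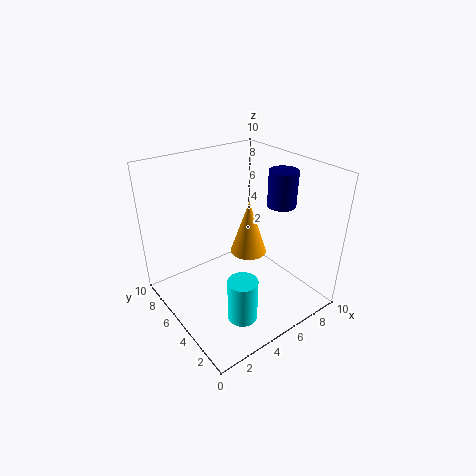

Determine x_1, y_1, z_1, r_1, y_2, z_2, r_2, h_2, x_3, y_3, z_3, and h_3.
x_1 = 3.5
y_1 = 2.5
z_1 = 0.5
r_1 = 1
y_2 = 4
z_2 = 7
r_2 = 1
h_2 = 2.5
x_3 = 8
y_3 = 7.5
z_3 = 1.5
h_3 = 4.5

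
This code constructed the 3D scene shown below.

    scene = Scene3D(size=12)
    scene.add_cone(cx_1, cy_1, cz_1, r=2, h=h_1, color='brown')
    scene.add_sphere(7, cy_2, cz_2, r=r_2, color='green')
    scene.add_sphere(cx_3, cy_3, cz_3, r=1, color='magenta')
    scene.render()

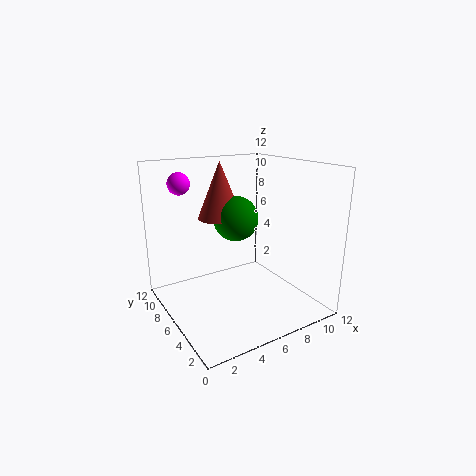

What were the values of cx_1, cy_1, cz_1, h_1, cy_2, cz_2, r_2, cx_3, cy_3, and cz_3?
cx_1 = 6; cy_1 = 9; cz_1 = 7; h_1 = 5; cy_2 = 8; cz_2 = 7; r_2 = 2; cx_3 = 3; cy_3 = 11; cz_3 = 10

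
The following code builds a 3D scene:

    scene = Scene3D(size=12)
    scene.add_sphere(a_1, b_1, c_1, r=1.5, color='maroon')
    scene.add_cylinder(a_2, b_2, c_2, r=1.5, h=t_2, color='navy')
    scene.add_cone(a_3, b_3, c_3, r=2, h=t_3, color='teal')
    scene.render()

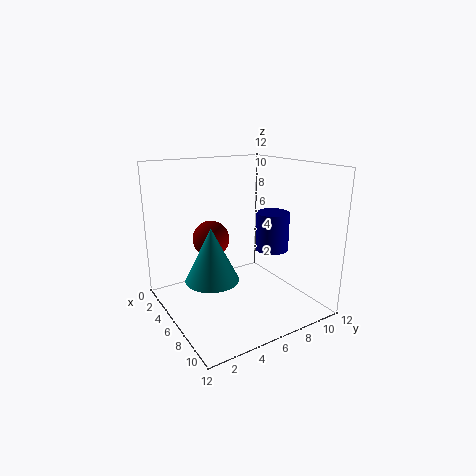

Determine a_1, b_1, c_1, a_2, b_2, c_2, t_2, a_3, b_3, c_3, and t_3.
a_1 = 5
b_1 = 4
c_1 = 6
a_2 = 5.5
b_2 = 10
c_2 = 4
t_2 = 3.5
a_3 = 8
b_3 = 2.5
c_3 = 4
t_3 = 4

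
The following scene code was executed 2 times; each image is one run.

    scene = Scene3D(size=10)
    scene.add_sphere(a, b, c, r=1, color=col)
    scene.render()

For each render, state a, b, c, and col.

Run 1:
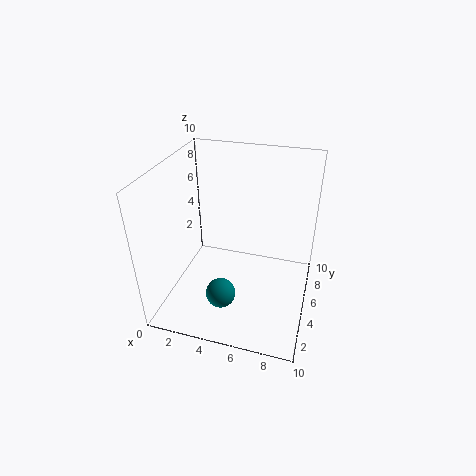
a = 4.5, b = 2.5, c = 2, col = 'teal'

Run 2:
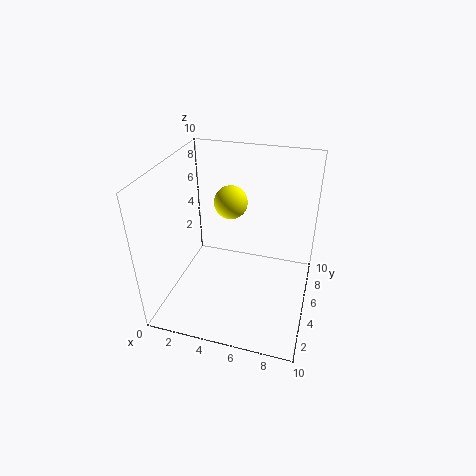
a = 5, b = 3.5, c = 8.5, col = 'yellow'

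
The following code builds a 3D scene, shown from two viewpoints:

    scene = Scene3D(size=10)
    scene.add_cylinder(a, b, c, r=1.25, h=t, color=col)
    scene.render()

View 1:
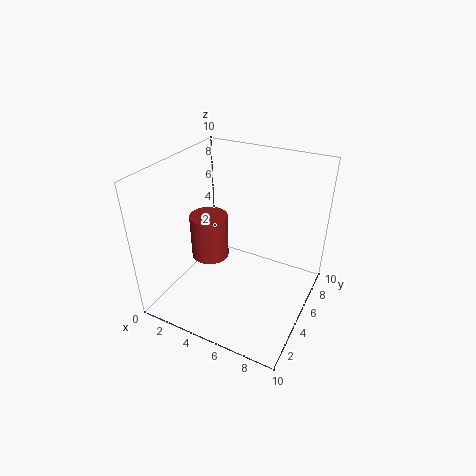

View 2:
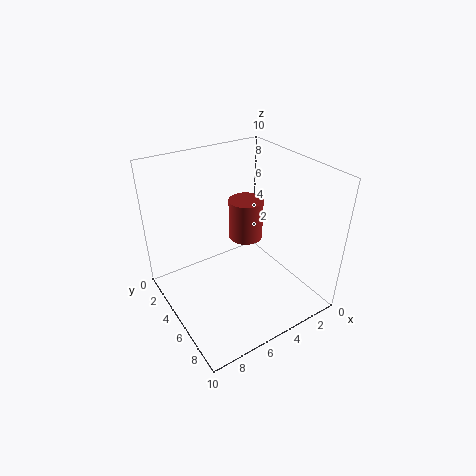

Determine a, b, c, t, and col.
a = 3.5, b = 3.75, c = 4, t = 3, col = 'brown'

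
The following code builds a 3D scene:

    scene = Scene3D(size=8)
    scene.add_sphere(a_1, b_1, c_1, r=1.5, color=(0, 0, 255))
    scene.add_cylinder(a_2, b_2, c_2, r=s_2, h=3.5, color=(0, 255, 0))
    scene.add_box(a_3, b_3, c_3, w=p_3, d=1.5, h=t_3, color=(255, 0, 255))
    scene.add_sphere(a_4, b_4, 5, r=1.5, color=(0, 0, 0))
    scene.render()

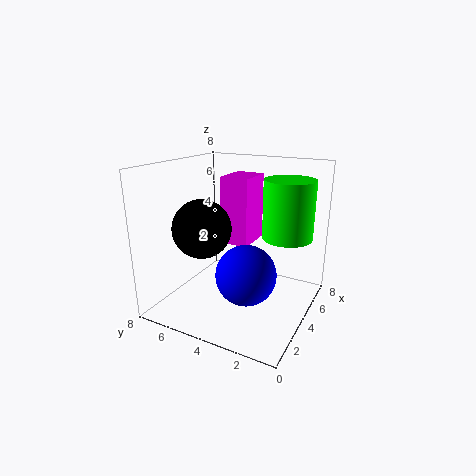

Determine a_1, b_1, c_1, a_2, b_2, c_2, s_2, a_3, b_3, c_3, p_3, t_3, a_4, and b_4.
a_1 = 2; b_1 = 2.5; c_1 = 3; a_2 = 6.5; b_2 = 2; c_2 = 3.5; s_2 = 1.5; a_3 = 3; b_3 = 3; c_3 = 4; p_3 = 2; t_3 = 3.5; a_4 = 2; b_4 = 5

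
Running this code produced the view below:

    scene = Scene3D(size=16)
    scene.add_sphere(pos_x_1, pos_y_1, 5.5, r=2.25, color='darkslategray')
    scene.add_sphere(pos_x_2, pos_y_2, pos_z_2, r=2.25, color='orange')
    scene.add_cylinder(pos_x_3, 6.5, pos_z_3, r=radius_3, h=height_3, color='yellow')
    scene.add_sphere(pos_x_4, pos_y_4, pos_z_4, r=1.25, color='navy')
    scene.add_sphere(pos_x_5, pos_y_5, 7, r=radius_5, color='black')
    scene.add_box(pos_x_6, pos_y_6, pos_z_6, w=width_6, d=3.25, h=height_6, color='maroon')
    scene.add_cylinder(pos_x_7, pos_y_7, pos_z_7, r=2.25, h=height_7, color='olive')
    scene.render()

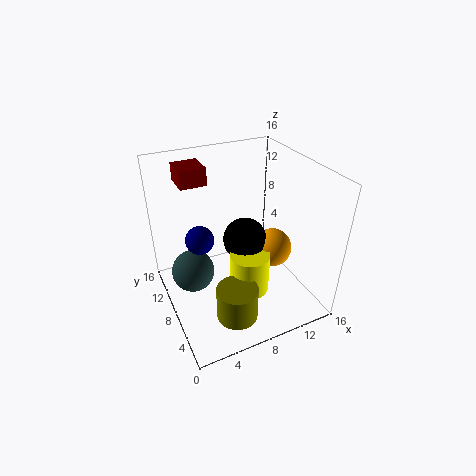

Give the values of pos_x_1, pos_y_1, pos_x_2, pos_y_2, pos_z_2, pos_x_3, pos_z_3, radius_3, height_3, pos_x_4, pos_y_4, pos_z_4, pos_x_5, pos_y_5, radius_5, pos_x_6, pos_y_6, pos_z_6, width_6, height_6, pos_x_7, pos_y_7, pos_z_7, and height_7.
pos_x_1 = 2.5, pos_y_1 = 7.75, pos_x_2 = 12.25, pos_y_2 = 7.5, pos_z_2 = 5.75, pos_x_3 = 8.75, pos_z_3 = 1.75, radius_3 = 2.25, height_3 = 4.75, pos_x_4 = 2.25, pos_y_4 = 3.75, pos_z_4 = 12, pos_x_5 = 9.25, pos_y_5 = 8.75, radius_5 = 2.5, pos_x_6 = 3, pos_y_6 = 11.5, pos_z_6 = 13.25, width_6 = 3, height_6 = 2, pos_x_7 = 6, pos_y_7 = 4, pos_z_7 = 0.75, height_7 = 3.75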